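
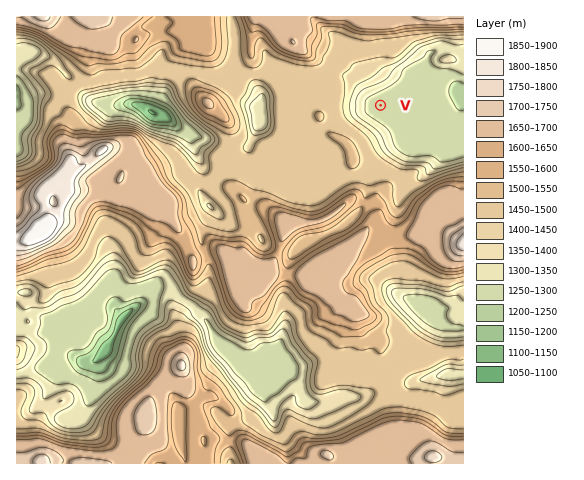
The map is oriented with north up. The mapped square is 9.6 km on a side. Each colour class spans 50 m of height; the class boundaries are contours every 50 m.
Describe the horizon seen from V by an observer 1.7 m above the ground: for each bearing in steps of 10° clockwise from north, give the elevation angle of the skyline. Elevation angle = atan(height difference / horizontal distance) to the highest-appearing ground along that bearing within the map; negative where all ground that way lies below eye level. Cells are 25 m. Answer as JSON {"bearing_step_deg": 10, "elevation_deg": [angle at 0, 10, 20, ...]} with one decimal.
{"bearing_step_deg": 10, "elevation_deg": [13.1, 12.5, 11.6, 11.5, 9.6, 3.6, 1.8, 0.2, -0.2, -0.2, -0.1, -0.0, 0.1, 5.9, 9.2, 9.7, 8.7, 7.4, 8.6, 10.0, 12.0, 13.0, 13.3, 13.0, 12.4, 11.6, 11.4, 11.5, 11.4, 11.1, 10.4, 10.0, 10.1, 10.2, 11.0, 12.7]}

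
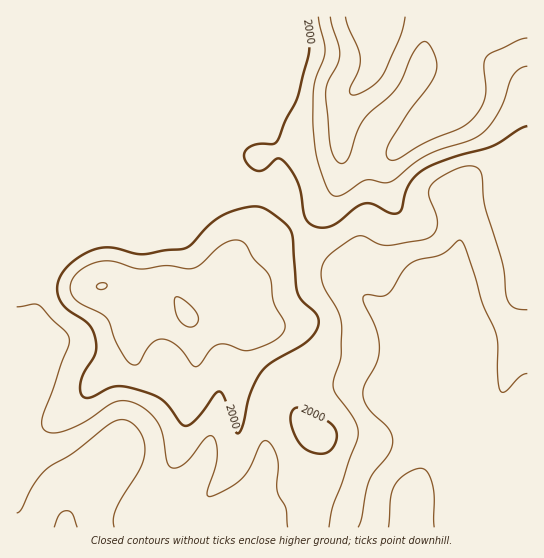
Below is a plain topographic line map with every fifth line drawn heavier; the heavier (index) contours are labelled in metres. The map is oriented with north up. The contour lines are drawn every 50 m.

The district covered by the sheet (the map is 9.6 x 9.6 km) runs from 1820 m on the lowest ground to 2180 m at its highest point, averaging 1980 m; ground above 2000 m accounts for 26.8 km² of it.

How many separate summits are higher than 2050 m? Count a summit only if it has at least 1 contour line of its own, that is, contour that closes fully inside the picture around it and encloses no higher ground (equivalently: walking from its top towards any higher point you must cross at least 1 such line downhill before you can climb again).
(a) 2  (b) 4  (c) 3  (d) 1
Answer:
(d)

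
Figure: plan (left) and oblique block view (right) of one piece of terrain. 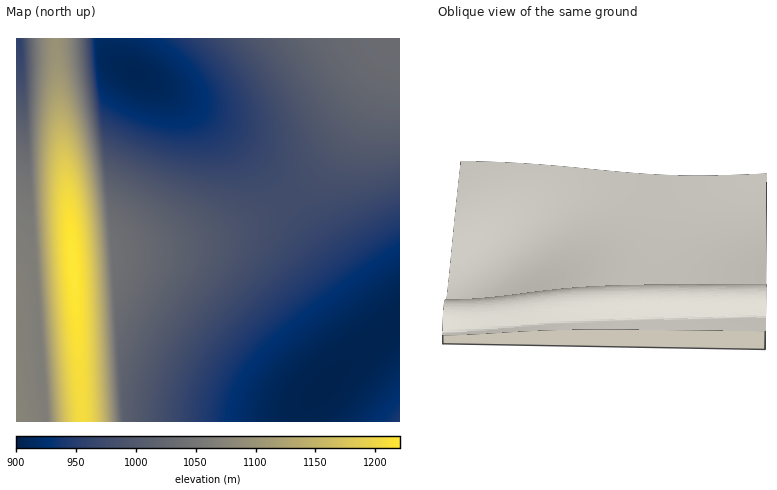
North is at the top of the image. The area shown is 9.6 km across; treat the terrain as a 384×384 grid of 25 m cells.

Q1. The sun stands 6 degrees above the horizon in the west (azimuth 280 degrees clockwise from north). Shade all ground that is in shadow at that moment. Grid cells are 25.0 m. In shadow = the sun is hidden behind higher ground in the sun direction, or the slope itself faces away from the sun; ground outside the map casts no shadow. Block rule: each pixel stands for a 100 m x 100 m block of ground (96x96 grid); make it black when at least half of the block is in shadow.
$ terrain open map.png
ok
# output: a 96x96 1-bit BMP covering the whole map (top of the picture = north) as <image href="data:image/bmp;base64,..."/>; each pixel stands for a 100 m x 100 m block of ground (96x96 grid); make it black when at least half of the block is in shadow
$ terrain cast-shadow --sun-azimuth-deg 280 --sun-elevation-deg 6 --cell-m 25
<image width="96" height="96" href="data:image/bmp;base64,Qk2+BAAAAAAAAD4AAAAoAAAAYAAAAGAAAAABAAEAAAAAAIAEAAATCwAAEwsAAAIAAAAAAAAA////AAAAAAAAAB///wAAAAAAAAAAAB///wAAAAAAAAAAAB///wAAAAAAAAAAAB///wAAAAAAAAAAAB///wAAAAAAAAAAAB///wAAAAAAAAAAAB///wAAAAAAAAAAAB///wAAAAAAAAAAAB///gAAAAAAAAAAAB///gAAAAAAAAAAAB///gAAAAAAAAAAAB///gAAAAAAAAAAAD///gAAAAAAAAAAAD///AAAAAAAAAAAAD///AAAAAAAAAAAAD///AAAAAAAAAAAAD///AAAAAAAAAAAAD///AAAAAAAAAAAAD//+AAAAAAAAAAAAD//+AAAAAAAAAAAAD//+AAAAAAAAAAAAD//+AAAAAAAAAAAAD//+AAAAAAAAAAAAD//8AAAAAAAAAAAAD//8AAAAAAAAAAAAD//8AAAAAAAAAAAAD//8AAAAAAAAAAAAD//8AAAAAAAAAAAAD//4AAAAAAAAAAAAD//4AAAAAAAAAAAAH//4AAAAAAAAAAAAH//4AAAAAAAAAAAAH//4AAAAAAAAAAAAH//4AAAAAAAAAAAAH//wAAAAAAAAAAAAH//wAAAAAAAAAAAAH//wAAAAAAAAAAAAH//wAAAAAAAAAAAAH//wAAAAAAAAAAAAH//wAAAAAAAAAAAAH//gAAAAAAAAAAAAH//gAAAAAAAAAAAAH//gAAAAAAAAAAAAH//gAAAAAAAAAAAAH//gAAAAAAAAAAAAH//gAAAAAAAAAAAAP//gAAAAAAAAAAAAP//gAAAAAAAAAAAAP//gAAAAAAAAAAAAP//gAAAAAAAAAAAAP//AAAAAAAAAAAAAP//AAAAAAAAAAAAAP//AAAAAAAAAAAAAP//AAAAAAAAAAAAAP//AAAAAAAAAAAAAP//AAAAAAAAAAAAAP//AAAAAAAAAAAAAP//AAAAAAAAAAAAAP//AAAAAAAAAAAAAP//AAAAAAAAAAAAAf//AAAAAAAAAAAAAf//AAAAAAAAAAAAAf//AAAAAAAAAAAAAf//AAAAAAAAAAAAAf//AAAAAAAAAAAAAf//AAAAAAAAAAAAAf//AAAAAAAAAAAAAf//AAAAAAAAAAAAAf//AAAAAAAAAAAAAf//AAAAAAAAAAAAAf//AAAAAAAAAAAAA///AAAAAAAAAAAAA///AAAAAAAAAAAAA///AAAAAAAAAAAAA///AAAAAAAAAAAAA///AAAAAAAAAAAAA///AAAAAAAAAAAAA//+AAAAAAAAAAAAA//+AAAAAAAAAAAAA//+AAAAAAAAAAAAA//+AAAAAAAAAAAAA//+AAAAAAAAAAAAA//+AAAAAAAAAAAAB//+AAAAAAAAAAAAB//8AAAAAAAAAAAAB//8AAAAAAAAAAAAB//8AAAAAAAAAAAAB//8AAAAAAAAAAAAB//8AAAAAAAAAAAAB//8AAAAAAAAAAAAB//4AAAAAAAAAAAAB//4AAAAAAAAAAAAB//4AAAAAAAAAAAAB//wAAAAAAAAAAAAB/+AAAAAAAAAAAAAB/gAAAAAAAAAAAA="/>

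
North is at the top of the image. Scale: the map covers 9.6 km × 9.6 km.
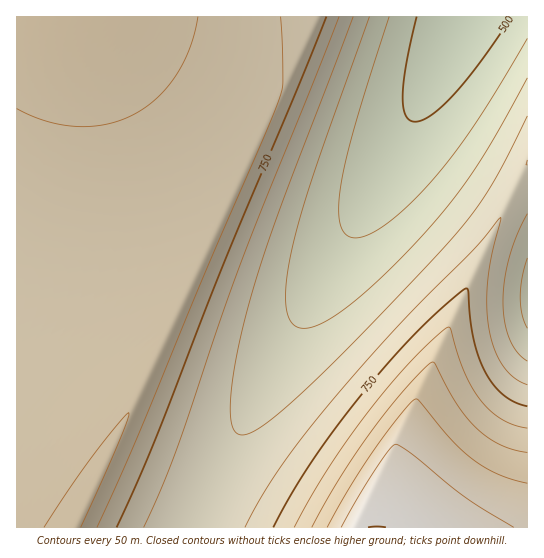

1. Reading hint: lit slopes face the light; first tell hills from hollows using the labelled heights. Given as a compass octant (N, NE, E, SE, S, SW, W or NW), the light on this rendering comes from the NW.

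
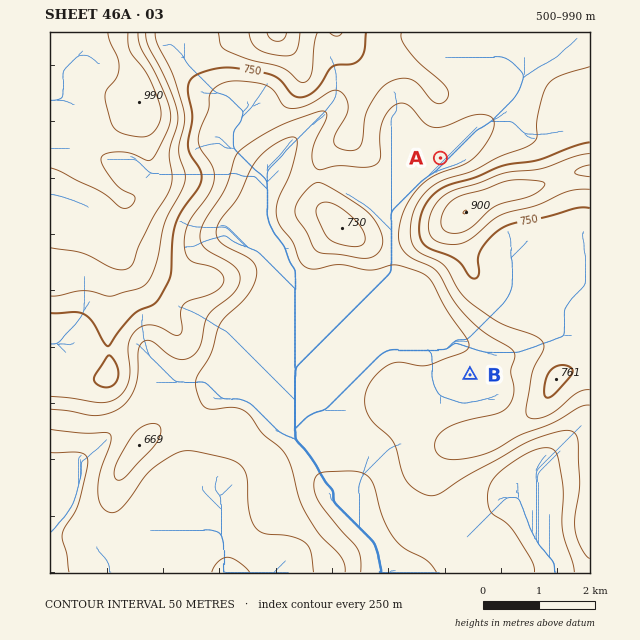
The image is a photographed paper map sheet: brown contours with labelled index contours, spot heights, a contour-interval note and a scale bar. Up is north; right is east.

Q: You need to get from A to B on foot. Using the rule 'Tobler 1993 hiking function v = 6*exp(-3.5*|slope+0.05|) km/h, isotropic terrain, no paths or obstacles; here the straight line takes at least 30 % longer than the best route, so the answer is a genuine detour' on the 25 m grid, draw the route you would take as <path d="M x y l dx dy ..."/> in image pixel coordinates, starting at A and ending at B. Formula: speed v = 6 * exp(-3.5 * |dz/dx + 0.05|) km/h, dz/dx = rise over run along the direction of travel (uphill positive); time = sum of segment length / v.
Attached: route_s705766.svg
<path d="M440 158l-8 17-10 10-15 31 0 28 4 8 7 7 11 6 7 7 34 68 0 35"/>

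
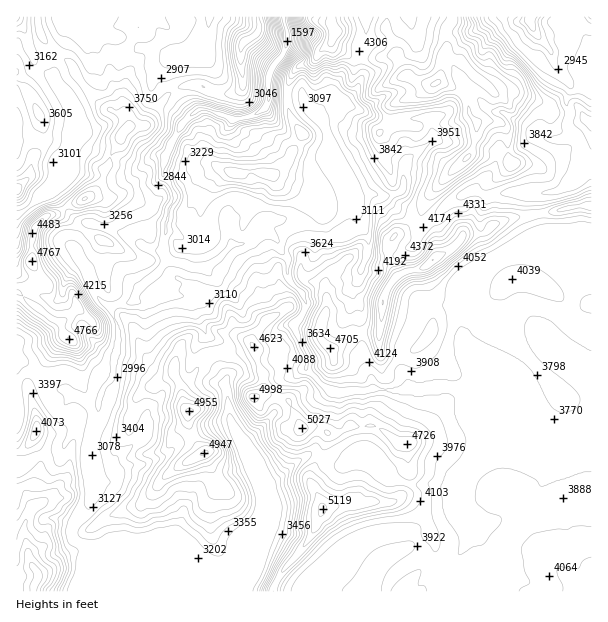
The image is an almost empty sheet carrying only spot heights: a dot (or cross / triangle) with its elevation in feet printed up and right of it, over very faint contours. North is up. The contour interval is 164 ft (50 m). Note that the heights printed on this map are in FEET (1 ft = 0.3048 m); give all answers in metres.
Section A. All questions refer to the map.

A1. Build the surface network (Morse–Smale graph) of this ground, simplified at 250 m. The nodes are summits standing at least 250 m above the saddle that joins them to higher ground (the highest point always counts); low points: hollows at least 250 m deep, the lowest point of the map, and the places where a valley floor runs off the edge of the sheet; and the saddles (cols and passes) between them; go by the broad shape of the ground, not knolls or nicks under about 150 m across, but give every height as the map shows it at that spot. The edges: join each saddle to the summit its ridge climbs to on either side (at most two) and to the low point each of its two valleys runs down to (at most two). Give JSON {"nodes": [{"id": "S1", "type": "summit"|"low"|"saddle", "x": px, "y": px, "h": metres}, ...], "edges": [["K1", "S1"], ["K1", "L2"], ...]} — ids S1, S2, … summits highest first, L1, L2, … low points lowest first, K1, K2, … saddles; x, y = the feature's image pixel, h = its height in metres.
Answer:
{"nodes": [
{"id": "S1", "type": "summit", "x": 437, "y": 83, "h": 1657},
{"id": "S2", "type": "summit", "x": 432, "y": 260, "h": 1651},
{"id": "S3", "type": "summit", "x": 323, "y": 509, "h": 1560},
{"id": "S4", "type": "summit", "x": 189, "y": 411, "h": 1510},
{"id": "S5", "type": "summit", "x": 35, "y": 585, "h": 1472},
{"id": "S6", "type": "summit", "x": 32, "y": 261, "h": 1453},
{"id": "S7", "type": "summit", "x": 245, "y": 41, "h": 1275},
{"id": "L1", "type": "low", "x": 284, "y": 17, "h": 479},
{"id": "L2", "type": "low", "x": 530, "y": 20, "h": 723},
{"id": "K1", "type": "saddle", "x": 413, "y": 222, "h": 1287},
{"id": "K2", "type": "saddle", "x": 540, "y": 213, "h": 1275},
{"id": "K3", "type": "saddle", "x": 213, "y": 353, "h": 1232},
{"id": "K4", "type": "saddle", "x": 452, "y": 563, "h": 1155},
{"id": "K5", "type": "saddle", "x": 320, "y": 381, "h": 1136},
{"id": "K6", "type": "saddle", "x": 36, "y": 372, "h": 979},
{"id": "K7", "type": "saddle", "x": 80, "y": 542, "h": 976},
{"id": "K8", "type": "saddle", "x": 174, "y": 90, "h": 948},
{"id": "K9", "type": "saddle", "x": 114, "y": 321, "h": 900},
{"id": "K10", "type": "saddle", "x": 161, "y": 267, "h": 828},
{"id": "K11", "type": "saddle", "x": 171, "y": 204, "h": 800},
{"id": "K12", "type": "saddle", "x": 210, "y": 110, "h": 646}],
"edges": [["K1", "S1"], ["K1", "S2"], ["K1", "L1"], ["K1", "L2"], ["K2", "S1"], ["K2", "S2"], ["K2", "L1"], ["K2", "L2"], ["K3", "S3"], ["K3", "S4"], ["K3", "L1"], ["K4", "S1"], ["K4", "S3"], ["K4", "L1"], ["K5", "S2"], ["K5", "S3"], ["K5", "L1"], ["K6", "S5"], ["K6", "S6"], ["K6", "L1"], ["K7", "S4"], ["K7", "S5"], ["K7", "L1"], ["K8", "S6"], ["K8", "S7"], ["K8", "L1"], ["K9", "S4"], ["K9", "S6"], ["K9", "L1"], ["K10", "S3"], ["K10", "S6"], ["K10", "L1"], ["K11", "S1"], ["K11", "S6"], ["K11", "L1"], ["K12", "S1"], ["K12", "S7"], ["K12", "L1"]]}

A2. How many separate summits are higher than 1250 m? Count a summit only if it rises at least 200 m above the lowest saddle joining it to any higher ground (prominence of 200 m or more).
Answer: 7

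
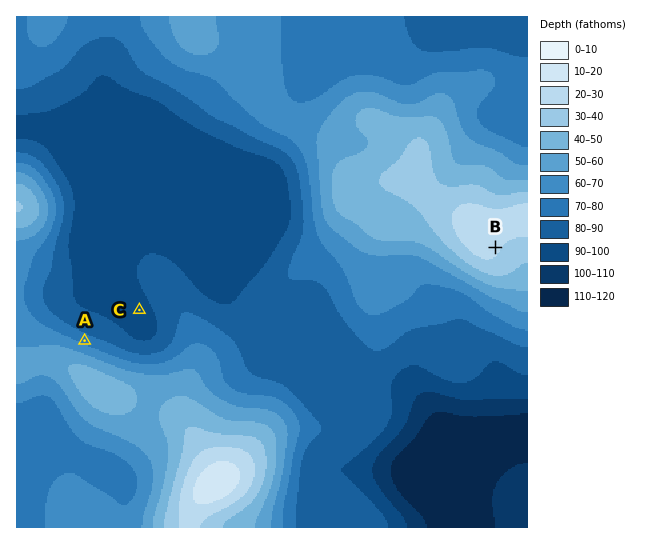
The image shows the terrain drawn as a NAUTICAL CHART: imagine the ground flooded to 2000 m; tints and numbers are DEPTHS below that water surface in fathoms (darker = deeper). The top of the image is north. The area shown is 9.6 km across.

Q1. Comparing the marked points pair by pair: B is above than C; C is below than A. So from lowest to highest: C A B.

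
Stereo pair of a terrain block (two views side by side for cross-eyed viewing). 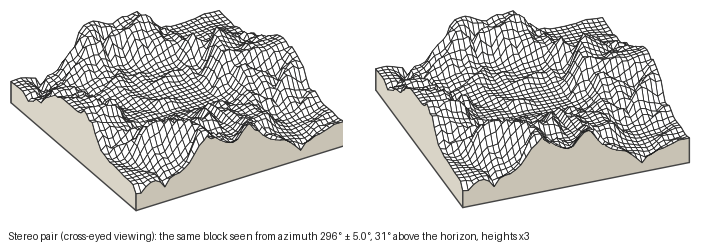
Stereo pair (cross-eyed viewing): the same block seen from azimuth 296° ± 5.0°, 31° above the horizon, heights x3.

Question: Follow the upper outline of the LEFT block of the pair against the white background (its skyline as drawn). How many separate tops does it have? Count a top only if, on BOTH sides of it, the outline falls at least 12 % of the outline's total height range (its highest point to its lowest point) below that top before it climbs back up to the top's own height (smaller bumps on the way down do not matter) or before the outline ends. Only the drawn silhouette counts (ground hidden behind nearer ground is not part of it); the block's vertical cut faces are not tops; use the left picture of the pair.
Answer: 2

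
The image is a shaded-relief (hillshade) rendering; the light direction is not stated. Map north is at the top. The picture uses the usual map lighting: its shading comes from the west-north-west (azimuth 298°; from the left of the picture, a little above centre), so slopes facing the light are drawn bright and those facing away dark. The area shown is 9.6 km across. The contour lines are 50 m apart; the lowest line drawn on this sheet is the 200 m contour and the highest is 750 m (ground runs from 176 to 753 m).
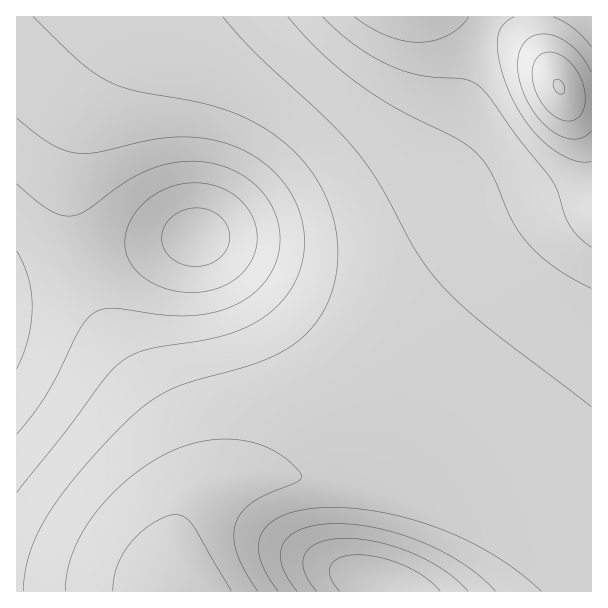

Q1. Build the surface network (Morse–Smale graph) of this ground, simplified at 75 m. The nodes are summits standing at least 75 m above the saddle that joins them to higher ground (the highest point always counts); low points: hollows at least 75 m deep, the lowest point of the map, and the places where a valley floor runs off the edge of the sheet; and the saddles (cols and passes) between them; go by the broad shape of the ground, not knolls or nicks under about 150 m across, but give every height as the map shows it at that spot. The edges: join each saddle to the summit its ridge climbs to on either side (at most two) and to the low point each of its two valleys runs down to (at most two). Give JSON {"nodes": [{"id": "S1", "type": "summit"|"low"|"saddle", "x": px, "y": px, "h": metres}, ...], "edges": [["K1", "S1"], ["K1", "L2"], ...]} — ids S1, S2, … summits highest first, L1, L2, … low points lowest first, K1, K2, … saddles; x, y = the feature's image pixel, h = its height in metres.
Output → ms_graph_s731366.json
{"nodes": [
{"id": "S1", "type": "summit", "x": 558, "y": 87, "h": 753},
{"id": "S2", "type": "summit", "x": 176, "y": 585, "h": 530},
{"id": "L1", "type": "low", "x": 197, "y": 237, "h": 176},
{"id": "L2", "type": "low", "x": 386, "y": 588, "h": 203},
{"id": "K1", "type": "saddle", "x": 375, "y": 398, "h": 425},
{"id": "K2", "type": "saddle", "x": 80, "y": 266, "h": 282}],
"edges": [["K1", "S1"], ["K1", "S2"], ["K1", "L1"], ["K1", "L2"], ["K2", "S1"], ["K2", "S2"], ["K2", "L1"]]}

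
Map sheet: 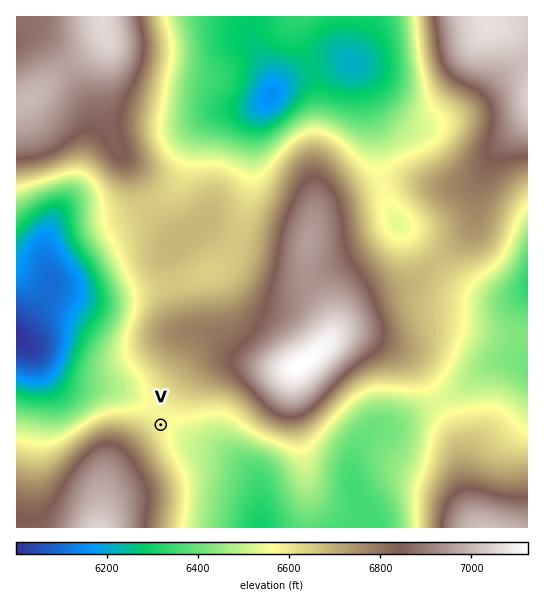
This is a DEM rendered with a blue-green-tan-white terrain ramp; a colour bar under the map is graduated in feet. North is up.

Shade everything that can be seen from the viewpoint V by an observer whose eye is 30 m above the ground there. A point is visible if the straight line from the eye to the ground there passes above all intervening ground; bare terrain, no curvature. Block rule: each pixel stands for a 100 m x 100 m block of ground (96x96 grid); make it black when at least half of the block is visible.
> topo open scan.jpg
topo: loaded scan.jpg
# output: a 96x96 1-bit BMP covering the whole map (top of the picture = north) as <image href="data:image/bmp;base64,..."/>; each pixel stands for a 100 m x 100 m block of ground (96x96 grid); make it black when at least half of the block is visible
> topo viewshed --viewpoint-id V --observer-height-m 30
<image width="96" height="96" href="data:image/bmp;base64,Qk2+BAAAAAAAAD4AAAAoAAAAYAAAAGAAAAABAAEAAAAAAIAEAAATCwAAEwsAAAIAAAAAAAAA////AAAAAAAAAAAABx//AA///gAAAAAABx//AAf//gAAAAAAB7/+AAf//gAAAAAAD//+AAP//gAAAAAAD//+AAP//gAAAAAAD//+AAP//gAAAAAAH//+AAP//AAAAAH/P//+AAP//AAAAAf////+AAP/+AAAAA/////+AAH/+AAAAA/////+AAD/+AAAAB/////8AAA/8AAAAB/////8AAAP8AAAAD/////8AAAH8AAAAD/////4AAAB8AAAAD/////4AAAAMAAAAH/////wAAAAAAAAAD/////wAAAAAAAAAD/////gAAAAAAAAAD/////gAAAAAAAAAB/////gAAAAAAAAAB/////gAAAAAAAAAA/////gAAAAAAAAAA/////gAAAAAAAAAH/////gAAAAAAAAAf/////gAAAAAAAAA//////gAAAAAAAAB//////gAAAAAAAAA//////AAAAAAAAAAf/////AAAAAAAAAAP////+AAAAAAAAAAH////8AAAAAAAAAAB///AAAAAAAAAAAAAf/8AAAAAAAAAAAAAH/4AAAAAAAAAAAAAB/wAAAAAAAAAAAAAAAAAAAAAAAAAAAAAAAAAAAAAAAAAAAAAAAAAAAAAAAAAAAAAAAAAAAAAAAAAAAAAAAAAAAAAAAAAAAAAAAAAAAAAAAAAAAAAAAAAAAAAAAAAAAAAAAAAAAAAAAAAAAAAAAAAAAAAAAAACAAAAAAAAAAAAAAACAAAAAAAAAAAAAAACAAAAAAAAAAAAAAADAAAAAAAAAAAAAAADAAAAAAAAAAAAAAADAAAAAAAAAAAAAAADAAAAAAAAAAAAAAADAAAAAAAAAAAAAAADAAAAAAAAAAAAAAADgAAAAAAAAAAAAAADgAAAAAAAAAAAAAADwAAAAAAAAAAAAAADwAAAAAAAAAAAAAAD4AAAAAAAAAAAAAAD4AAAAAAAAAAAAAAD8AAAAAAAAAAAAAAD+AAAAAAAAAAAAAAD/AAAAAAAAAAAAAAD/gAAAAAAAAAAAAAD/4PAAAAAAAAAAAAD///gAAAAAAAAAAAD///wAAAAAAAAAAAD///wAAAAAAAAAAAD///4AAAAAAAAAAAD///4AAAAAAAAAAAD///AAAAAAAAAAAAD//8AAAAAAAAAAAAD//4AAAAAAAAAAAAD//4AAAAAAAAAAAAD//4AAAAAAAAAAAAD//4AAAAAAAAAAAAD//4AAAAAAAAAAAAD//4AAAAAAAAAAAAB//4AAAAAAAAAAAAAf/4AAAAAAAAAAAAAP/8AAAAAAAAAAAAAH//wAAAAAAAAAAAAB//wAAAAAAAAAAAAA//wAAAAAAAAAAAAAf/wAAAAAAAAAAAAAP/4AAAAAAAAAAAAAH/4AAAAAAAAAAAAAD/4AAAAAAAAAAAAAD/4AAAAAAAAAAAAAB/4AAAAAAAAAAAAAA/4AAAAAAAAAAAAAAAAAAAAAAAAAAAAAAAAAAAAAAAAAAAAAAAAAAAAAAAAAAAAAAAAAAAAAAAAAAAAAAAAAAAAAAAAAAAA="/>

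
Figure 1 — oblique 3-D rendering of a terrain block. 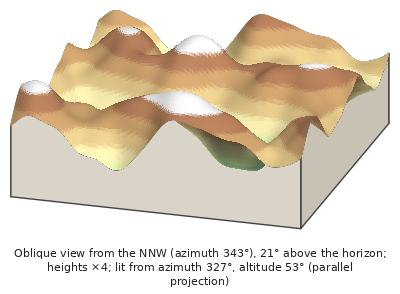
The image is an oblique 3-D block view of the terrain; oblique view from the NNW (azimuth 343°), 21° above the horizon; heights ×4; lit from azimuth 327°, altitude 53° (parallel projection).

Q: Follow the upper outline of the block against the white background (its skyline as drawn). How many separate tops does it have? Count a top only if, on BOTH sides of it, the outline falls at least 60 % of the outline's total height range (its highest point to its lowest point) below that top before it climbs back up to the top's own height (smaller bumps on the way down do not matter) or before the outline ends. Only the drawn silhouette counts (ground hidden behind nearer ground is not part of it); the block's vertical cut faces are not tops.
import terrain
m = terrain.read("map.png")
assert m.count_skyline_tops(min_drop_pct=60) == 0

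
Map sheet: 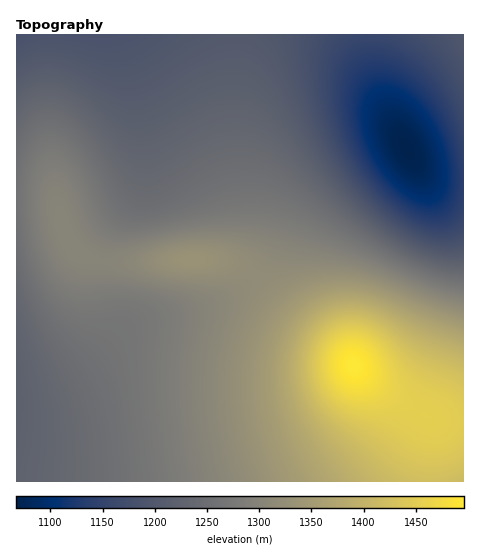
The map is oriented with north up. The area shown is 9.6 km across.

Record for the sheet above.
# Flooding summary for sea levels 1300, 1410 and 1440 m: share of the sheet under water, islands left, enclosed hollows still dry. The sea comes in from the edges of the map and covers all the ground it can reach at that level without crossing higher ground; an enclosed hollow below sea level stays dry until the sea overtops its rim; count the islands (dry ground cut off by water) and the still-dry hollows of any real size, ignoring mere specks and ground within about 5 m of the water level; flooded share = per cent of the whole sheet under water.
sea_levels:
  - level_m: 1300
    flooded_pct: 68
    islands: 0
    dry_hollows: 0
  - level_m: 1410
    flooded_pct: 90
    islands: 0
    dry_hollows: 0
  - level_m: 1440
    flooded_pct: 94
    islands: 0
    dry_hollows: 0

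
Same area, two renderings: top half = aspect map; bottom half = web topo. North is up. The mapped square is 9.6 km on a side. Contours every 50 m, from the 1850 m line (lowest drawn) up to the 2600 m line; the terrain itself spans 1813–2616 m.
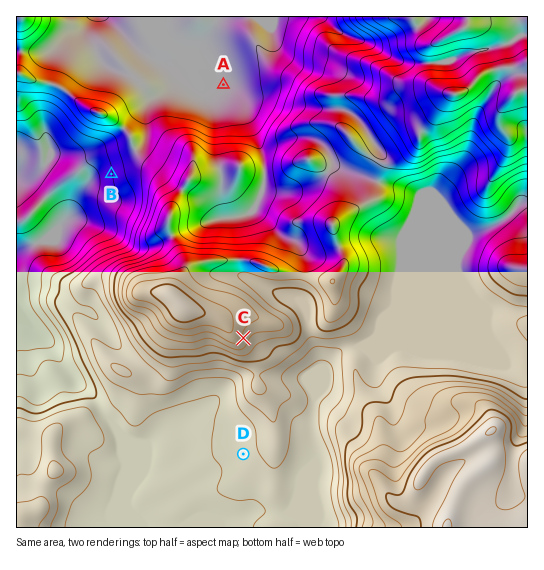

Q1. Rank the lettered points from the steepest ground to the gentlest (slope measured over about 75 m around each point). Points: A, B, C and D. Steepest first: C B D A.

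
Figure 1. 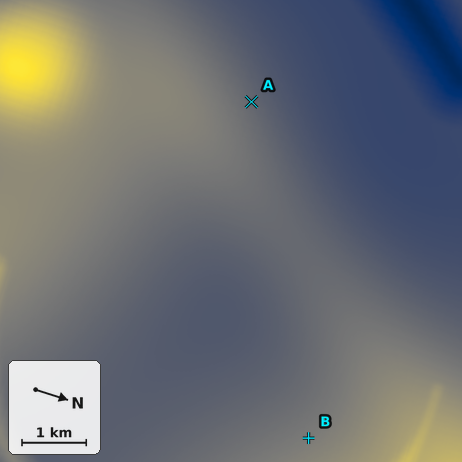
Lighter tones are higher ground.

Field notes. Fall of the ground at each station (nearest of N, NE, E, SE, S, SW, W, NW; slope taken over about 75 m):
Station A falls NW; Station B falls SW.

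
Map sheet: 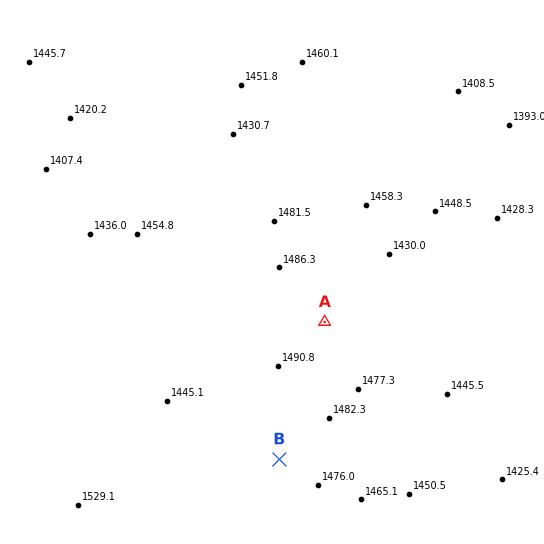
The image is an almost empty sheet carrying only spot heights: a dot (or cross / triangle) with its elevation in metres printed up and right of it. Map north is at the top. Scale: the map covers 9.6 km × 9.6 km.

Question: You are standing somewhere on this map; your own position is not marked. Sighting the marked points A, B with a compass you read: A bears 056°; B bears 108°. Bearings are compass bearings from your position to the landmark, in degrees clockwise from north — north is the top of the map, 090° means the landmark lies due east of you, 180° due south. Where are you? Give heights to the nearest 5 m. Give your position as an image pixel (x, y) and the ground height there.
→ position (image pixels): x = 173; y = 425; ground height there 1450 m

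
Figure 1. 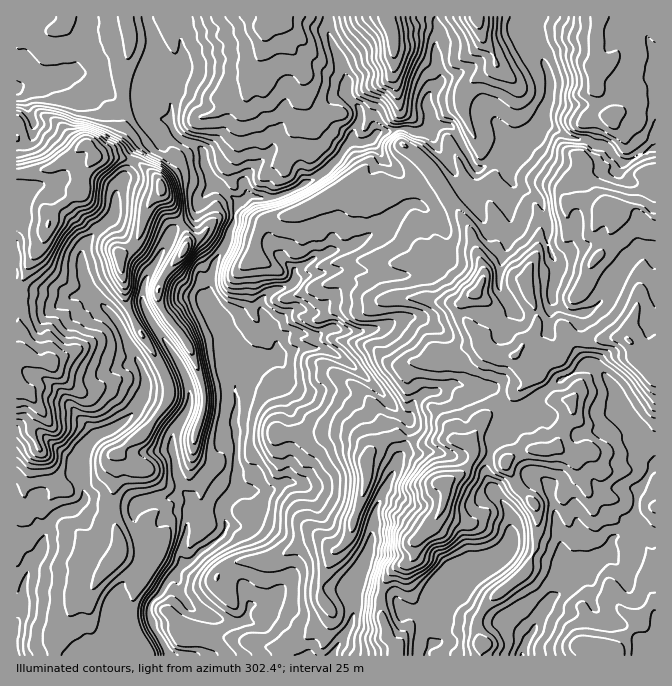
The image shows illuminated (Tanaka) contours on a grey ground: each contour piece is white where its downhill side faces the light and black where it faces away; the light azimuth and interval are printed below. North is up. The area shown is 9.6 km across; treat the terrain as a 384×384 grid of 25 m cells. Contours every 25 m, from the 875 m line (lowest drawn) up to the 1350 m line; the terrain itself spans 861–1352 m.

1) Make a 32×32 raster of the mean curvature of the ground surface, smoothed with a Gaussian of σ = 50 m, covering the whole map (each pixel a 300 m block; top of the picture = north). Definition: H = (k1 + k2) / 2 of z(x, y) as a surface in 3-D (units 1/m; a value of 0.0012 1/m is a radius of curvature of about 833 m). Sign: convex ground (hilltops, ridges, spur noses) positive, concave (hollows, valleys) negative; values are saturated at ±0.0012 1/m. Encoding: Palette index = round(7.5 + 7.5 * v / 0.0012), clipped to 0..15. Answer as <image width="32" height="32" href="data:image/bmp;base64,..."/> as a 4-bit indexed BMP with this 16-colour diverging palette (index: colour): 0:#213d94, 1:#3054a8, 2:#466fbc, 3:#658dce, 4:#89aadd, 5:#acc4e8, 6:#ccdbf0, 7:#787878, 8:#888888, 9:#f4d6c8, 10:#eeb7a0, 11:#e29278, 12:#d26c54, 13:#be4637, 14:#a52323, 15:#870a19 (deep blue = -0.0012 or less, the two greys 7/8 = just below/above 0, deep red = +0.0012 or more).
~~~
<image width="32" height="32" href="data:image/bmp;base64,Qk12AgAAAAAAAHYAAAAoAAAAIAAAACAAAAABAAQAAAAAAAACAAATCwAAEwsAABAAAAAAAAAAlD0hAKhUMAC8b0YAzo1lAN2qiQDoxKwA8NvMAHh4eACIiIgAyNb0AKC37gB4kuIAVGzSADdGvgAjI6UAGQqHAGl3d+GHeZqZWLpWfoObyoZZmGk4qFZXikbnaIdmaHV4WJpaHUW3dm1WtWd8Z0iImGiJhsFspYV5RLdGWPlmamloiKioKNqnTHC/slQ+ZndolIh7bVJHiXvRTphHOJaGiJWnl3pLR1i101rbrEaXeGaIVaVoWVpqhXtFbTksh4iJdqWXiFh1VUVfCu6CeTiXVmpUyeaXhniHb0OHtPRoiYaLUqyA1na4h4uWeLZ6yal2e6Qy9F1F2YiXlVt5Zmh2Z5sqpk8PNod3iUWneXZ7dlmmmKovD0h1Z6VMRFRqVcU7i6ZmTTpXdaw026l5magkq6mckvDzaHZlrYeoinp5maeXVoZ601h2lTQ1ZLh3e2impWctDjNXWmebuZuZWVdliKZ0bw5C2UOaiHdlrExHtXipY38MkI7HR5iIhk5dZLhYbkHcsPkMd5VWd4anWGhpdn6FJfF9OqmHh1iE1HZLiId6rETsVYRq6YiGWXh4TIupZX0Tj0RklArImHpqZpp4Vr2axvaDtouQfEbGdXd4pzpFn+g2Qoh4iyKfaUxVakCziLg2VLx4d4l3I0K3eDnLl2k0eGaJiYaYg10qpXk3iJdWd2lnZ5iGpyvaNbebRbh3iHd6Z2aIh5g2yldotkfJd3iHemhnh5ilZctVfHVYl4d4lnpZaIiZgpnXVa1HZ5h3"/>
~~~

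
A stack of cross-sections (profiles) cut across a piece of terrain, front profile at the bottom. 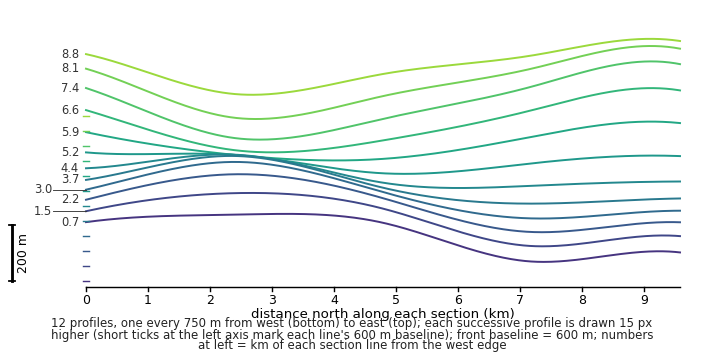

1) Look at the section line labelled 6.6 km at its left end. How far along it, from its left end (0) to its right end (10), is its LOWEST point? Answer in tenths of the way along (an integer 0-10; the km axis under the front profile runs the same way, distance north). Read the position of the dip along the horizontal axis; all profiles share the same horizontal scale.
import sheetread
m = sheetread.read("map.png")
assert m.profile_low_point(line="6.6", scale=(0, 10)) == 3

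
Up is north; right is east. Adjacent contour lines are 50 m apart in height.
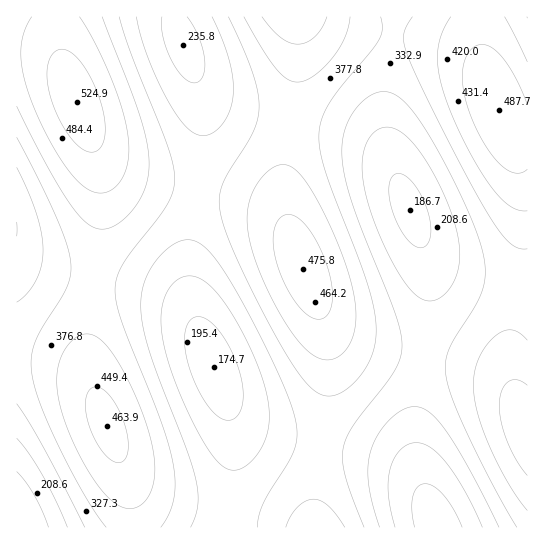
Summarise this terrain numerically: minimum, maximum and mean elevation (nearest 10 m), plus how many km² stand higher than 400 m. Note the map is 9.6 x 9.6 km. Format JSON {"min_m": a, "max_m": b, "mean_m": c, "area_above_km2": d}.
{"min_m": 130, "max_m": 520, "mean_m": 340, "area_above_km2": 22.7}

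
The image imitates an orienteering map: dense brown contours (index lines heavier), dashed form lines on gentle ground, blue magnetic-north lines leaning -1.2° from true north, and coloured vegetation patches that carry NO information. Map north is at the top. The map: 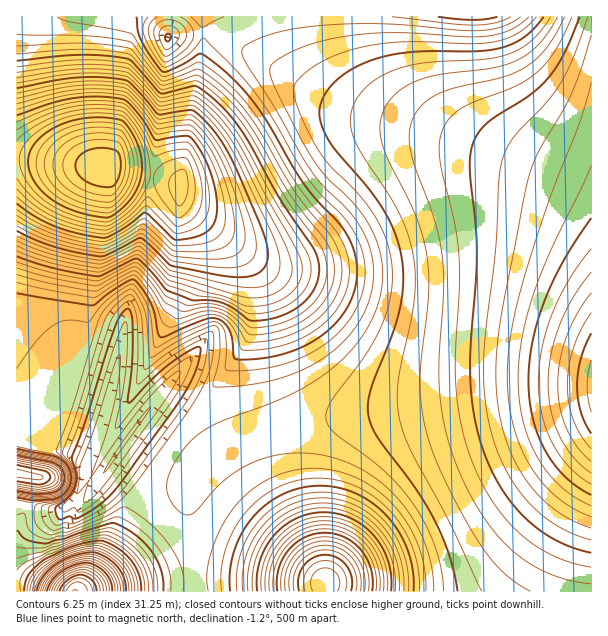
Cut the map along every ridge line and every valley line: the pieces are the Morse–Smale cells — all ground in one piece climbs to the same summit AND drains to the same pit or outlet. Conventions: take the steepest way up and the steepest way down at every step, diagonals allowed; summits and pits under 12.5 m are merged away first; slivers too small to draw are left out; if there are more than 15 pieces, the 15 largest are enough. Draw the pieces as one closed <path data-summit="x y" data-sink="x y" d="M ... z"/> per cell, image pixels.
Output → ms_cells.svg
<path data-summit="104 167" data-sink="591 387" d="M591 16l-391 1 4 7 0 21-18 96-6 59 9 11 32 24 25 26 7 18 0 45-3 12-12 20-68 87-4 7 1 2 28 17 9 0 29-23 22-10 36-10 60-11 134-17 107-8z"/><path data-summit="326 584" data-sink="591 387" d="M591 391l-106 7-155 20-61 14-36 14-14 10-19 18-12 21 0 27 5 24 3 45 395 1z"/><path data-summit="104 167" data-sink="126 440" d="M36 160l-20 1 0 279 40 6 31 12 3 3-5 7-1 9 12 7 38-54 7 3 21 17 3 1 3-2 79-107 6-18 0-45-11-22-21-22-40-32-1-19-18-6-34-4-21-6z"/><path data-summit="104 167" data-sink="168 38" d="M200 16l-183 0-1 143 82 7 30 8 34 4 18 6 12-79 12-60 0-21z"/><path data-summit="75 591" data-sink="126 440" d="M137 430l-7 4-34 50-14-5 0 6-4 10-15 15-25 0-13-4-9 25 1 52 13 1 21 8 26 0 15-16 17-27 27-55 28-42z"/><path data-summit="75 591" data-sink="591 387" d="M165 451l-35 53-28 59-24 29 118-1-3-45-5-24 0-27 5-10 12-15-10-1z"/><path data-summit="17 473" data-sink="126 440" d="M23 440l-7 1 0 32 14 3 0 10-5 18 13 6 25 0 15-15 4-10 3-17 5-7-34-15z"/><path data-summit="17 473" data-sink="591 387" d="M21 474l-5 0 1 31 7 0 2-2 4-17 0-10z"/><path data-summit="75 591" data-sink="591 387" d="M24 583l-8 1 1 8 33-1z"/><path data-summit="75 591" data-sink="591 387" d="M24 505l-8 1 1 24 8-21z"/>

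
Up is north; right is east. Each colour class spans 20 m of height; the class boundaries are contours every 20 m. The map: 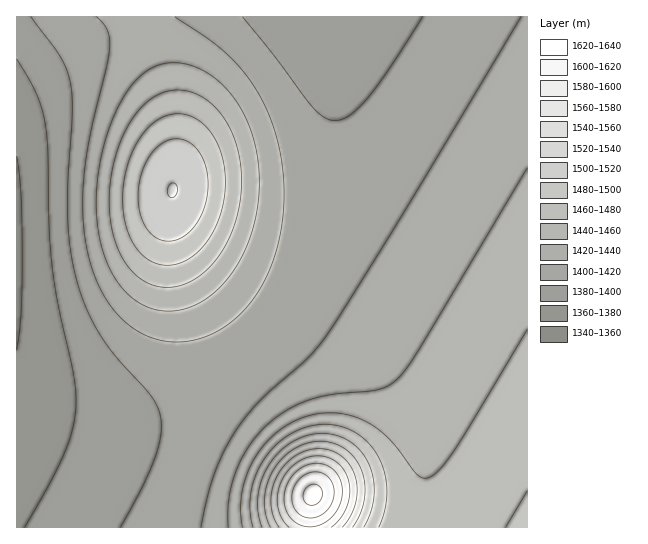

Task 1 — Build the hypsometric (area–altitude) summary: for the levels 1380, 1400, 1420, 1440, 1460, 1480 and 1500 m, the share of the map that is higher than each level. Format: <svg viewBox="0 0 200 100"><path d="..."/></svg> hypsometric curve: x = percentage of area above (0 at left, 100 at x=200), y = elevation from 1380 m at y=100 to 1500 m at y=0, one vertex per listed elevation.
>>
<svg viewBox="0 0 200 100"><path d="M187 100l-27-17-54-16-41-17-27-17-19-16-8-17"/></svg>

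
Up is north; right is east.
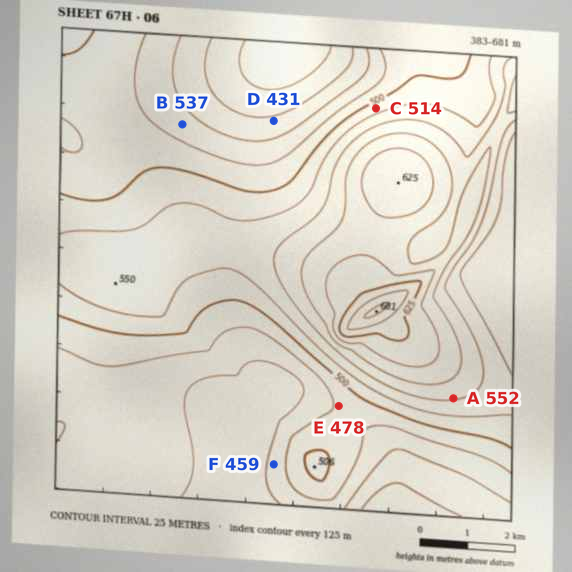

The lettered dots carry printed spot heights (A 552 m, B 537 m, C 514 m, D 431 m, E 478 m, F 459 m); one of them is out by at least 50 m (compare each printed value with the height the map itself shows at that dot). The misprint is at B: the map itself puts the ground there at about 462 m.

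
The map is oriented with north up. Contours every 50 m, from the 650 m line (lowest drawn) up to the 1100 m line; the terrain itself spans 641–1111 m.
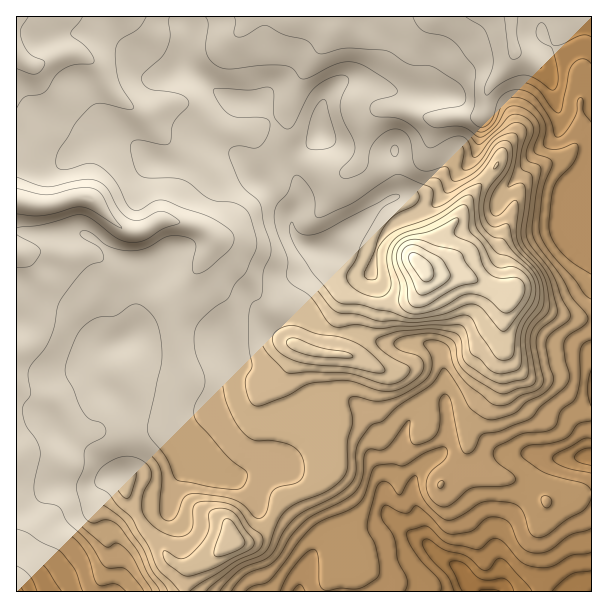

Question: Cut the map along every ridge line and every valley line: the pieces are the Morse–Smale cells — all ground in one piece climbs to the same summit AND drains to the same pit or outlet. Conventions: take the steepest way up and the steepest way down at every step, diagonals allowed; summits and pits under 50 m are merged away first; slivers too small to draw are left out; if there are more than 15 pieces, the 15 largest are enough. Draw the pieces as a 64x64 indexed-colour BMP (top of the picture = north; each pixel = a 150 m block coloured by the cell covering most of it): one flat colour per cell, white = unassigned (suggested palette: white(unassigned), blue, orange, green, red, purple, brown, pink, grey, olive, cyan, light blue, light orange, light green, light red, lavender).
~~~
<image width="64" height="64" href="data:image/bmp;base64,Qk12CAAAAAAAAHYAAAAoAAAAQAAAAEAAAAABAAQAAAAAAAAIAAATCwAAEwsAABAAAAAAAAAA////ALR3HwAOf/8ALKAsACgn1gC9Z5QAS1aMAMJ34wB/f38AIr28AM++FwDox64AeLv/AIrfmACWmP8A1bDFAFVVVVVVVVVVVViIiIiIiIgzMzMzMzMzMzMzMzMzMzMzVVVVVVVVVVVVWIiIiIiIiDMzMzMzMzMzMzMzMzMzMzNVVVVVVVVVVVVYiIiIiIiIMzMzMzMzMzMzMzMzMzMzM1VVVVVVVVVVVmZoiIiIiIiDMzMzMzMzMzMzMzMzMzMzVVVVVVVVVVVmZmZoiIiIiIMzMzMzMzMzMzMzMzMzMzNVVVVVVVVVVWZmZmaIiIiIgzMzMzMzMzMzMzMzMzMzM1VVVVVVVVVWZmZmZmZoiIMzMzMzMzMzMzMzMzMzMzMzVVVVVVVVVWZmZmZmZmaIMzMzMzMzMzMzMzMzMzMzMzNVVVVVVVVWZmZmZmZmZmMzMzMzMzMzMzMzMzMzMzMzM1VVVVVVVVZmZmZmZmZiIzMzMzMzMzMzMzMzMzMzMzMzVVVVVVVVZmZmZmZmZiIiMzMzMzMzMzMzMzMzMzN3czNVVVVVVVVmZmZmZmZiIiIiIzMzMzMzMzMzMzMzN3d3d1VVVVVVVWZmZmZmZiIiIiIiMzMzMzMzMzMzMzd3d3d3VVVVVVVmZmZmZmIiIiIiIiIjMzMzMzMzMzN3d3d3d3dVVVVVVmZmZmZmIiIiIiIiIiMzMzMzMzMzN3d3d3d3d1VVVVVWZmZmZmIiIiIiIiIiIzMzMzMzMzN3d3d3d3d3VVVVVWZmZmZmYiIiIiIiIiIzMzMzMzMzM3d3d3d3d3dVVVVmZmZmZmYiIiIiIiIiIjMzMzMzMzMzd3d3d3d3d1VVViIiIiIiIiIiIiIiIiIjMzMzMzMzMzN3d3d3d3d3VVViIiIiIiIiIiIiIiIiIjMzMzMzMzMzMzd3d3d3d3dWZmIiIiIiIiIiIiIiIiIjMzMzMzMzMzMzN3d3d3d3c2ZiIiIiIiIiIiIiIiIiIiMzMzMzMzMzMzMzd3d3d3czIiIiIiIiIiIiIiIiIiIiMzMzMzMzMzMzMzM3d3d3czMiIiIiIiIiIiIiIiIiIiIzMzMzMzMzMzMzMzd3dzMzMyIiIiIiIiIiIiIiIiIiIjMzMzMzMzMzMzMzM3czMzMzIiIiIiIiIiIiIiIiIiIiIzMzMzMzMzMzMzMzczMzMzMiIiIiIiIiIiIiIiIiIiIjMyMzMzMzMzMzMzNzMzMzMyIiIiIiIiIiIiIiIiIiIiIiIzMzMzMzMzMzMzMzMzMzIiIiIiIiIiIiIiIiIiIiIiIjMzMzMzMzMzMzMzMzMzMiIiIiIiIiIiIiIiIiIiIiIiIzMzMzMzMzMzMzMzMzMyIiIiIiIiIiIiIiIiIiIiIiIjMzMzMzMzMzMzMzMzMRIiIiIiIiIiIiIiIiIiIiIiIiMzMzMzMzMzMzMzMREREiIiIiIiIiIiIiIiIiIiIiIiIzERERMzMzMzMzMRERESIiIiIiIiIiIiIiIiIiIiIiIhERERETMzMzMRERERERIiIiIiIiIiIiIiIiIiIiIiIhERERERMzMzEREREREREiIiIiIiIiIiIiIiIiIiIiIiERERERERERERERERERESIiIiIiIiIiIiIiIiIiIiIiIRERERERERERERERERERIiIiIiIiIiIiIiIiIiIiIiIhEREREREREREREREREREiIiIiIiIiIiIiIiIiIiIiERERERERERERERERERERESIiIiIiIiIiIiIiIiIiIiERERERERERERERERERERERIiIiIiIiIiIiIiIiIiIiIREREREREREREREREREREREiIiIiIiIiIiIiIiIiIiIhERERERERERERERERERERESIiIiIiIiIiIiIiIiIiIiERERERERERERERERERERERIiIiIiIiIiIiIiIiIiIiRBEREREREREREREREREREREiIiIiIiIiIiIiIiIiIiRBERERERERERERERERERERESIiIiIiIiIiIiIiIiIiREERERERERERERERERERERERIiIiIiIiIiIiIiIiIkREQREREREREREREREREREREREiRCIiIiIiIiIiIiIkRERBEREREREREREREREREREREURERCIiIiIkRERCIiREREERERERERERERERERERERERRERERCIiJEREREREREREERERERERERERERERERERERFEREREREREREREREREREEREREREREREREREREREREREUREREREREREREREREREQRERERERERERERERERERERERREREREREREREREREREQRERERERERERERERERERERERFERERERERERERERERERBEREREREREREREREREREREREUREREREREREREREREERERERERERERERERERERERERERREREREREREREREQRERERERERERERERERERERERERERFEREREREREREREQREREREREREREREREREREREREREREURERERERERJlEQRERERERERERERERERERERERERERERRERERERERJmZkRERERERERERERERERERERERERERERFERERERERJmZmREREREREREREREREREREREREREREREURERERERJmZmZERERERERERERERERERERERERERERERRERERERJmZmZkRERERERERERERERERERERERERERERFEREREREmZmZmREREREREREREREREREREREREREREREUREREREmZmZmZERERERERERERERERERERERERERERER"/>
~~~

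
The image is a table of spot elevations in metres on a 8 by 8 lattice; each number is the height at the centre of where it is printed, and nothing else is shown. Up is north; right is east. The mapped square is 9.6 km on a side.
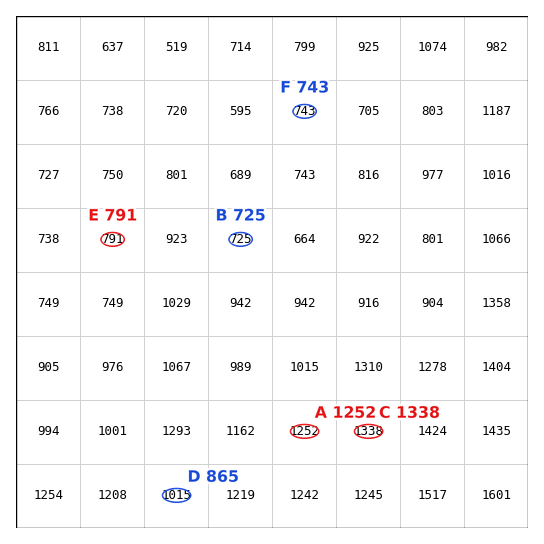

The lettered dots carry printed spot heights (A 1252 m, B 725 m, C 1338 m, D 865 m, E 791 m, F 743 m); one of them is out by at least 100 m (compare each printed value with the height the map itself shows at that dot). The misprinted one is D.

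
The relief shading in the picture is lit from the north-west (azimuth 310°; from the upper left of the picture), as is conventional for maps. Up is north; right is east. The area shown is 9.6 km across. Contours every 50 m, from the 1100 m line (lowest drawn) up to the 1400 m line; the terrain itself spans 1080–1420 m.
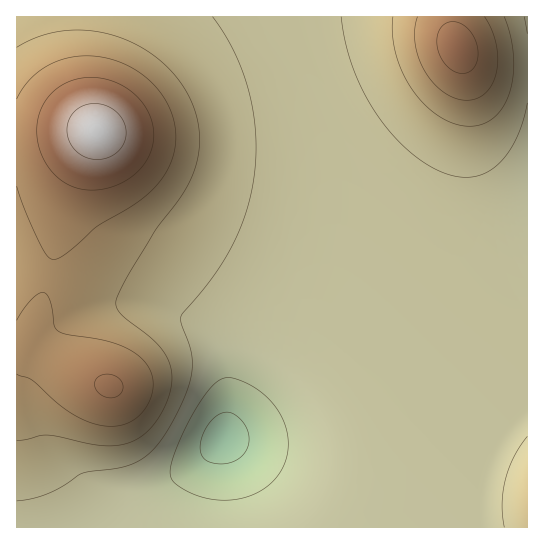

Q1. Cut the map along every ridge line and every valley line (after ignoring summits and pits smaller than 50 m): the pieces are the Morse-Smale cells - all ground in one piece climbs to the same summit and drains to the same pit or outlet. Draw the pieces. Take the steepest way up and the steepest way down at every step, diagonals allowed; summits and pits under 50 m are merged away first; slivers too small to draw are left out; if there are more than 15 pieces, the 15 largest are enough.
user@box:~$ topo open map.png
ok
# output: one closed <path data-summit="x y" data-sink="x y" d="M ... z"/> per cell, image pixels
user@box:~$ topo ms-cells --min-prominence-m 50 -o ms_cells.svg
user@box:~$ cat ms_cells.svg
<path data-summit="458 47" data-sink="222 438" d="M527 16l-240 1 28 82 14 54 7 53-3 43-10 50-18 42-30 42-54 56 1 89 177 0 114-111 15-8z"/><path data-summit="97 131" data-sink="222 438" d="M286 16l-270 1 0 250 65 17 41 16 40 7 12 4 19 10 19 21 12 28 4 24 0 21-3 20 32-32 44-56 16-32 15-57 4-43-4-49-17-67z"/><path data-summit="110 386" data-sink="222 438" d="M17 268l-1 259 205 1 2-26-2-63 6-13 1-32-5-28-14-28-16-17-19-10-17-6-35-5-41-16z"/><path data-summit="527 506" data-sink="222 438" d="M527 409l-14 8-113 110 127 1z"/>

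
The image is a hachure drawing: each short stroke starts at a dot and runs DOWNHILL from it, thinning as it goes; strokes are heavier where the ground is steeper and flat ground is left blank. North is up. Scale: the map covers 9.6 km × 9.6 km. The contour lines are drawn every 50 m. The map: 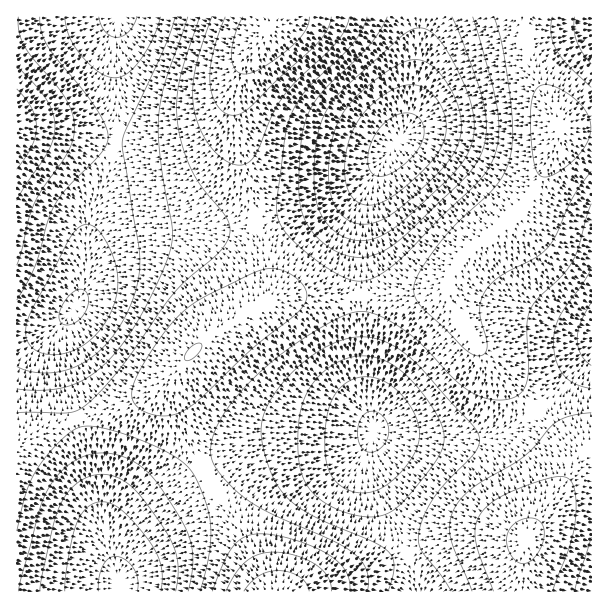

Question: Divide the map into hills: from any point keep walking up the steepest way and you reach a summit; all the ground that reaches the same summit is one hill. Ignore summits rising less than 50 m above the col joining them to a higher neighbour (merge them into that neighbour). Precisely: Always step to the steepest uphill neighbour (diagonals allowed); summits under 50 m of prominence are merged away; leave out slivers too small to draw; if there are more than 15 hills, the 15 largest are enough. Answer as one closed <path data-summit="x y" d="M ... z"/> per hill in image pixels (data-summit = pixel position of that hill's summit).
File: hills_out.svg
<path data-summit="560 128" d="M591 16l-171 1 0 31-10 68-7 19-24 32-11 21-7 30 0 144 3 30 10 40 55 7 50 0 24-6 12-6 19-15 32-35 26-24z"/><path data-summit="270 27" d="M419 16l-300 0-4 20 0 110-7 28-18 47-5 57 9-23 8-8 11-6 39-9 66-3 49-9 60-16 21-10 14-8 12-13 32-44 6-21 6-43z"/><path data-summit="194 351" d="M377 169l-21 21-38 16-51 14-39 8-27 2-33 0-36 5-25 9-16 16-11 37-16 24-4 11 0 25 10 42 20 59 7 31 6 41 11 35 1-23 7-14 28-24 50-32 36-18 22-8 17-2 78-2 15-4 5-6-1-15-8-25-3-30-1-126 6-39 12-26z"/><path data-summit="275 591" d="M372 433l-4 5-15 4-78 2-17 2-22 8-59 32-40 28-17 19-5 9 0 22 5 17 0 10 297 1-8-34-29-60-8-24-2-30z"/><path data-summit="525 539" d="M591 354l-25 23-32 35-10 9-21 12-24 6-50 0-56-7-3 12 2 30 8 24 26 53 13 41 173-1z"/><path data-summit="17 128" d="M117 16l-101 1 1 317 21-2 21-8 14-13 9-18 4-26 0-27 4-19 18-47 7-28 0-110z"/>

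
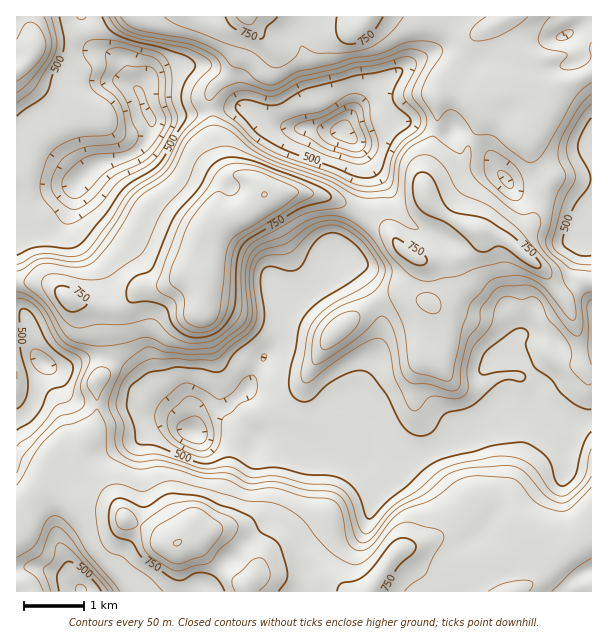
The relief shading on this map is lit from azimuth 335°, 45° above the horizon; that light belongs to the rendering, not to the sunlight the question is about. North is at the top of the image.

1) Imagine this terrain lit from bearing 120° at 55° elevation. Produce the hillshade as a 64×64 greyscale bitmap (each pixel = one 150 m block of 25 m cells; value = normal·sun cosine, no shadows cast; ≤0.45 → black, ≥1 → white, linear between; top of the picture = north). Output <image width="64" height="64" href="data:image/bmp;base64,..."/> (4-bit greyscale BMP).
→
<image width="64" height="64" href="data:image/bmp;base64,Qk12CAAAAAAAAHYAAAAoAAAAQAAAAEAAAAABAAQAAAAAAAAIAAATCwAAEwsAABAAAAAAAAAAAAAAABEREQAiIiIAMzMzAERERABVVVUAZmZmAHd3dwCIiIgAmZmZAKqqqgC7u7sAzMzMAN3d3QDu7u4A////AKq83MqFRpqqqru6h3rM3cuqmId63cuqqqqqmZmrzcqZqrzMuWRpqqmazLqHebzMy6mZmGi927qqqqqqmaq83Km7zdynRpqqmIrNy7l3m8zLqZmYZYzcu6qqqqqqqqvN3N3d3IVoqpiHis3d24eKu7uqqql1as3Muqqqqqqqqrzd3d3KZYmqlmeavN7sqYq7u6qqqWNHrMy7qqqqqqqqq7zN7slnmZqWV5qrze3Lmau7qqvKYRSKu7u6qqqqqqqqq7zeyHiYialmiaq73dy6qruqvMySA3mqqquqqqqqqqqqq924iZdYunZ3iqq7u7uqqqq83LUAaJqqqrqqqqqqmaqrzLmal0eqdmZoqZmaqqqqqqzdyCAmiZqqq6qqqpmIiaq7qqqXVol1ZlZ4iJmZqqmZm8zKcgJXiZqqqqqqmGVomqqqqqh3iYZnZniZmHiZmHd5rLqXQjRniaqqqrqpYyR5qqqqqYmZmHiHeImXVWd3ZmiruqmGQ0Z4maqqu7qEEVeaqqqqmZmYiIdmaIdUVnd3eKqqqql1RFZ4iZqru6cxRYqqqqqZh3d3ZlRGiYZ4mZmZqqqqqpdURVZ3iaq7uWREeaqquqmGVWZVVFeamZmqqqqqqqqqqYZVVWd4mrupZFRYqqu7updmd2ZUWKqpmqqqqqqqqqqqqYh3d4iaqqp1VDWaqrzcypmZh2NIq6maqqqqqqqqqqqqqpmImaqqqoZlI2iZvN3bq7u5dEirqqqqqqqqqqqqq7uqqqqaqqqqmIZCRnirzdy8zduFaKqqqqqqqqqqqpq7u7qqqqqqqqqpqWRGZpvMy7zdy5d4maqqqqqqqqqpmbzLu7qqqqqqqqq6hmdmjNzLzN3LmJmIiaqquqqqqqmJvMy8u6qqqqqqqsuXd2aM7cu83cuZq6h4mqq7uqqqqYm8u73cuqqqqqqq3Kh2RZzu27vNy6q8yoiZmsy7qqqYibuqzdy7qqqqmZrcqIYifO7su7zLqrzMmJl4vcu6qpd5q6ve26qqqqqZqtyod0FJzu3Lu7u7vMy5iXad3LuqlleavN7bqqqqqZmq3LmIdVi83czMu7zdzLqIdWve27qWVpqr3uyqqqmZqarduYiImrzNy6urvO7cy5mFSM7ty5ZWiqve7bqqqZqpq8yoZ5q7u8zKmqvN7u3LqYU1re7cp1aKq87ty6qZmpm8y5ZXm7u7zLqZms3u7uy6ljN73ty4Z5qrze7cuqmamM26dEeru7u7uoZ5vv/v/bqXMki93bh4mqvN3dzLqZl53rpjSLu7u7y6dVi97+/tuqhiJYvMuXiaq8zd3Luql3reqVRYvLuqvLqGV6zu7u26qYUyR6uoiaqrvN3cu7qGe96XVWm7qpmruphnrN7u3LqqmGQ1aJiJqqq83e27unac3oh3eaqpmImpmYir3u3cqqqql2VVZ4mqqqvN7cu5eLvMeIiImZmXeId4mave7uyqqqqph2RFiqq6q7zcy7mbyqpEZ3d3iZh3dUaaq97u7bq7uqqphUR5q7u7vMzLmcy6hyI1VURXmZh1RYmrzu/9u7y7qqqWRHmsy6u7zLmbyql3ZDRWUyR5mXVEaavO//7MzcuqqYQ1iqu6qqvLqbuqmZmYd4h1IliahkRYq87/7d3e3LqpZEaaqqqZmruqq8y6qqqqmYdCNpqXVEeqve7u3e7ty5dWaJqqqpiau6q83tuqqquph2MTeZhURpqrze7u7u3Kh4mJmqqpmZqqqqve7Kqqq7l2ZSFYmXQ0eaq83u7t3cqZqpmZmaqpiZqpms7suqu7unVVMSaZhTNImZq83u7czLupmZiJu6mZmpmZve27u7u6hURCE3mYUiaIeKvN7t3cuYd3dnq7qpqqmIm97cu7zMuWREMQNol1NImHmqu8u6qXZVREasu6qqqXeKzu3Lzd3LhUMzEBR4dEeZiJiHdmZnd2QiRqu7u7q6d5q93cu93d24VDMhAEiGRXh3dlREVXiIdRFHm7u7zLqIqrzcyrzd3duYZDEAFYdUVVVERFVnd3ZlEVeau7zMuYm7vMu6vN3d3Mu6YgADeHZmZlZneId2VEQgN5qqq8ypmszNy7qrzdzMzM22EABZmYmHiJmJmHdkNUAEiqmby5mavd7cuqq7zMzM3cowACaJmpmqqpqqqYQ2dRFZuYm7maq83u26qqq7u7zdy2EAA2iZq7vMzN3KdFiZYjnKiKuqqqve7tuqqqqqvN3LhCM0aJmru83d3tt0WaqVSMuZqqqqq83u7MuqqqqrzMp0RWeby7q7vMze7ZVpqYZZy5qqqqqqve7t3Lqqqqq8uWRFaL3du7zMu7zduImXZnm7qqqqqqq83u7ty6q7qru5U0VXrN26rN3Lu8y6mYZFeaqqqqqqqqvN3u7bq7zMzLljRlV6zKms7t3MzLuqljNYqqqqqqqqqqzN7+y7vN3MunRndVeamavd3d3dzMu5Uzaaqqqqqqqpmare/bu7zcu6hnmYZnqqqrzMzd3czduVRXmqqqqqq7upiK7+y7vMyqqYmph3iqqqu7u7zMzN3bl2eKqqqqqqqrqYnO7czMy5mZmpmImqqqu7qqqrzd3dy6mImrqqq7qYiZib3du7upiJmqqqqqqqu7uqqZm93czMuqmaq7u7zLqHiZvNy6qXZ5q7u6qqqazMy6qZiKzdy7u7qqmau7zMzLmJq8zLmGRYq7qquqmIvN3LqqmImt3buruqqZmrzMzMu6"/>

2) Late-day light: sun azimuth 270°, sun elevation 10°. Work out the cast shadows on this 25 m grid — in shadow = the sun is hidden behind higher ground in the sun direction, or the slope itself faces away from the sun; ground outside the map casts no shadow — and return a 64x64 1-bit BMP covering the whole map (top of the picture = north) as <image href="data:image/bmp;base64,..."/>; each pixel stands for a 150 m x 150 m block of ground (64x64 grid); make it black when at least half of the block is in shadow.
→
<image width="64" height="64" href="data:image/bmp;base64,Qk0+AgAAAAAAAD4AAAAoAAAAQAAAAEAAAAABAAEAAAAAAAACAAATCwAAEwsAAAIAAAAAAAAA////AAAAAAA/AAAEAOAAAD4AAAYAcAAAPAAQBgBwAAQMAAcAAAAAADwAB4AAAAAAPAAHgA4AAAA4AAPADwAAADgAAcAPAAAAAAQGAA+AAAAABAcAH4AAAAAAAAAfgAA4AAAAAAwAAHgAAADgAAAA+AAAGMAAAAD4AAh4AAAAAAAAPngAAAAAAAA/+AAAAAAAAH/4AAAAAAAAP/gAAAAAAAA/+AAAAAAAAH/wAAAAAAAAf+AAAAAAAMA/AAAAAHgA4D+AAGAA/ADwPwAAcAD+APAMAQA8AP4A4AAD8B4A/gHAAAP4DwB+AcAAB/4HAH8BgAAH/4cAfgOAAAP/wwA+AwAAA//AAD4DAAAD/+AAPgcAAAP/8AAeBgAAA//4AAAMAAAD//gAAB4AAAP/+AAAPwAAAf/8AAB/AAAB//gAAP8AAAD/+AAB/wAAAH/4AAG/AAAAH/AAAD8AAAAP4AADHx4AAAPYAYcfPgAAAf+Djw8/AAAD/4OeDz8AAB//AB4PHwAAP/4AHA8cAAA//AAYHwAAAH/8AAAfAA4A//wBAB8AHwH/+AEADwAfAeA4AQAPAD8DwDwAAAfAPgPACAAAB/B8AYcAAAAD/PwAB+AAAAB/+AADgAAAAD/8AAAMAAAAP/gAAABgAAAf+AAAACAAAB/gAAABgAAwH4AAEAHAAAA/gAAwAOAAAA=="/>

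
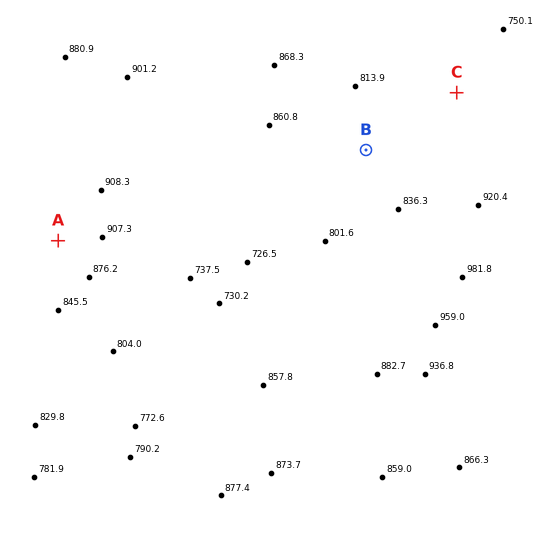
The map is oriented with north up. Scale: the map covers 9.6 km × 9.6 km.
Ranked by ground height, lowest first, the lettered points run C B A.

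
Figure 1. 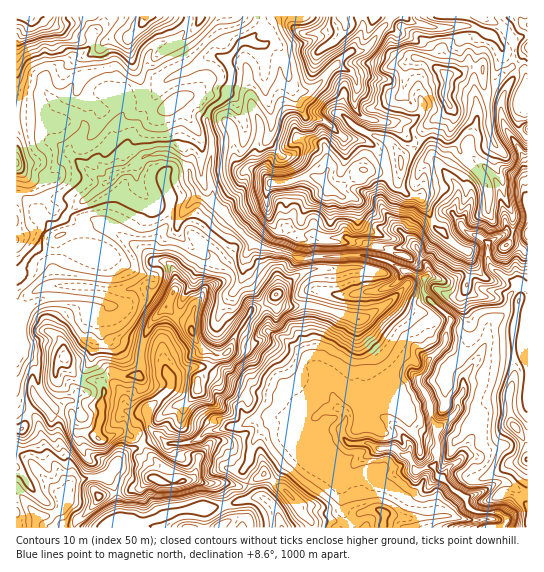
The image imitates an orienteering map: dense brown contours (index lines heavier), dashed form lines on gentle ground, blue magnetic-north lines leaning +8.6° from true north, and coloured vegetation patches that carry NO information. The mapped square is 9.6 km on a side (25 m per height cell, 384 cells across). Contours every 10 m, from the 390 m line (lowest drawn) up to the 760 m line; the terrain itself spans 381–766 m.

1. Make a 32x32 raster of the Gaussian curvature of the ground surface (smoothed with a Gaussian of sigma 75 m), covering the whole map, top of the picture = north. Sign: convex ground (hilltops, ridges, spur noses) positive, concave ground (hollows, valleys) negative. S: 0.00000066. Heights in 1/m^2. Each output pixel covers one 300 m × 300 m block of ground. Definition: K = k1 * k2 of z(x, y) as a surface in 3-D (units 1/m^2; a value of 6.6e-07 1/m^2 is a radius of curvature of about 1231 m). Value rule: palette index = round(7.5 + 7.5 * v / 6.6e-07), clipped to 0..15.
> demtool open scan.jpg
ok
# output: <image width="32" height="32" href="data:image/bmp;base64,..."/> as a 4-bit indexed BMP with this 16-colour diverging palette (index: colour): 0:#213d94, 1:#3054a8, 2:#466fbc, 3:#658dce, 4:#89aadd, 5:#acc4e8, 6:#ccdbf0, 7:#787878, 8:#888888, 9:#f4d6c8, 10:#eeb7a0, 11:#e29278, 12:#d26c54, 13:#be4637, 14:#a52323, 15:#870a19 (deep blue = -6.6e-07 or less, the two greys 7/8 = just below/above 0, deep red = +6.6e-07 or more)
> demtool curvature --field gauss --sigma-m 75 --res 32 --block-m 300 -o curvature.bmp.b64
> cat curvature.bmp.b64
<image width="32" height="32" href="data:image/bmp;base64,Qk12AgAAAAAAAHYAAAAoAAAAIAAAACAAAAABAAQAAAAAAAACAAATCwAAEwsAABAAAAAAAAAAlD0hAKhUMAC8b0YAzo1lAN2qiQDoxKwA8NvMAHh4eACIiIgAyNb0AKC37gB4kuIAVGzSADdGvgAjI6UAGQqHAId3Wod3lpinh4d3iHd5V9l4eFpneGpmd4iHd4h3h4qDh4iZSGrFdkh4h4d3dnWWh4d4N5enhriLZ4d3iKWYh3d3d4a2eHt4doiHd4dsemiJh4l8VmlVd3eId4eIdlp3hZd3h4hXqHl4eHeIh4iGd5l3d3iHmGd4h3d3d3eHt3hoh4eHh3dsd3eHd3d4d3iHmIeXd3mId2aYh4h3d3eXeHeIiHiGiHdqeHeId3eJd3d3h3iIh3iDeHeIiHd3d4d3d2qHiHdpmcZ4eYh5iHiHeIh3d4iIiGeIw6RniXhnWGh3d3d3d4lriGX4h3h5d5mId4iIh3eXiVaHdHd3lpiHV2h3d4iIhnh3d4pnh5P1d1dph3iIh3d3iIV3eId1tobw9YeHd3d4iHd3iHeIami5WAiHh4h4h3iHeniWhnaDZ352d3eHeIeHeHiZeZuXeneHa3eHeIeHh3hthWh2WHh3h3qXd4d4iId4Z6d4aHeIiHdIiHeIh3h3hndpeHh4eId44Hh3iId3eIeIiWqGd3Z3h4t3h4h3iHiIeHiWhoh3eXd4eIh4eHiIZ4h4anh5iHh3eXh3eId4iIh4d3iZeHeHh3iIh3iHiHeHeHdmaHh3iHh3aHh4h4h3h4d3uHd5l3h4hnh3d4iHd4eIiGiHd3eHd4iIiIeHh3h4d3eXh4d3l3h3"/>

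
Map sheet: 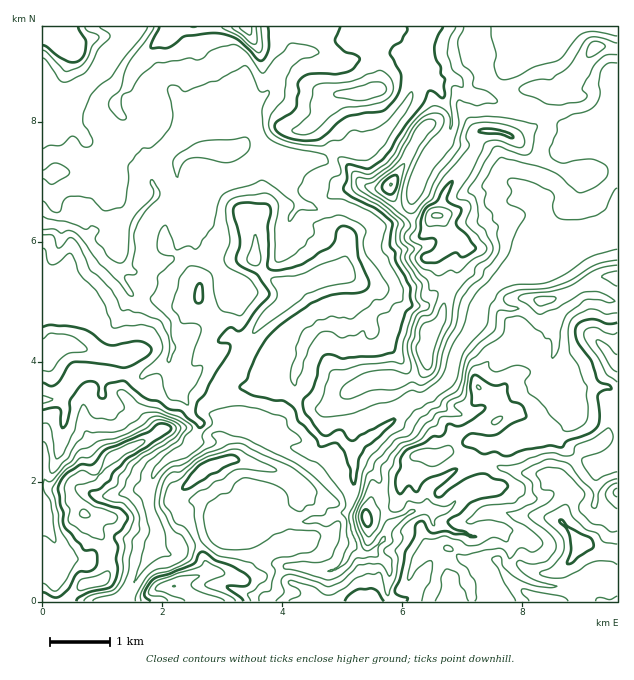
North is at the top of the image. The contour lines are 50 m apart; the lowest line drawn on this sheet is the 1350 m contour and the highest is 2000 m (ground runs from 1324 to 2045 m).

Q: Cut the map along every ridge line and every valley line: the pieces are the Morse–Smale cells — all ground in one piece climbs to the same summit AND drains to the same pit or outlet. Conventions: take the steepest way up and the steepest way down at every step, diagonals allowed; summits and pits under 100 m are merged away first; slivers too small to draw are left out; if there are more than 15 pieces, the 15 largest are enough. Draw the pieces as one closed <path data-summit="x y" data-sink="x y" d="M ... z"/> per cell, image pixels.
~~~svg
<path data-summit="581 543" data-sink="43 225" d="M101 68l-12 14-27 19-20-20 0 226 23 5 15 0 45-26 17 19 18 11 6 6 6 23-2 21 7 15 1 9 11 16 1 8 10 10 20 0 13 6 15 1 18 9 32 9 13 1 6-2 7-7-8-6-16-21-6-17 0-21 9-30 5-9 8-8 13-5 9 4 17-2 10-6 12-12 6-2 11-11 0-12-22-37 4-15-1-5-13-11-19-7-27 1-14-5-20-21-12-18-10-20-5-21-5-6-24-2-12 10-6 4-9 0-19-25-3-9-7-7-12-3-7 3-16 16-1 3-8-11-16-15z"/><path data-summit="581 543" data-sink="43 225" d="M617 234l-7 0-36 11-6 3-21 24-14 4-16-1-9 3-9 4-11 12-8 13-2 12-4 9-14 17-4 9-8 25-18 16-9 5-9 0-24 25-24 15-12 10 2 40-8 21 6 36-4 5-3 9-13 9-16 0-17-4-15 2-8 14 2 9-11 9 1 2 350-1 0-205-10-8-24 0-9 2-19-11-6-15 5-12-1-33 5-5 25-18 17 0 9 4 8 1z"/><path data-summit="437 216" data-sink="43 225" d="M617 26l-189 1-6 18 0 25 18 18 12 29 0 9-5 12-12 10-9 12-8 15-6 24-6 14-9 9-21 6-4 18 22 37 0 12-11 11-6 2-12 12-10 6-35 0-12 11-5 9-9 30 0 21 8 20 20 23 18-3 7 9 8 3 9-9 24-15 24-25 9 0 19-12 12-15 2-15 6-13 11-12 7-14 5-19 16-18 18-7 24 0 6-3 21-24 19-8 31-6z"/><path data-summit="175 586" data-sink="43 225" d="M212 422l-12 2-10 21-6 7-15 6-16 17-5 14 0 15 10 28-2 8-6 16-26 41 0 5 142 0 12-11-2-9 8-14 15-2 17 4 16 0 13-9 3-9 4-5-6-28 0-8 8-21-2-40-12-13-15 3-8 8-9 2-24-4-18-6-13-8-20-2z"/><path data-summit="85 514" data-sink="43 225" d="M169 360l-21 11-6 6-39-1-18-4-8 4-16 20-19 4 1 202 79 0 28-46 8-24-10-28 0-15 5-14 16-17 15-6 6-7 10-18 0-4-10-9-1-8-11-16z"/><path data-summit="364 93" data-sink="43 225" d="M427 26l-116 0-5 23-11 4-13 11-15 29-14 9-11 13 8 3 4 3 6 24 6 11 14-2 18 4 22 2 14-11 27 1 13-7 19-20 18-27 5-20 6-6 0-25z"/><path data-summit="247 27" data-sink="43 225" d="M310 26l-177 0-9 16-14 13-8 14 8 13 16 15 8 11 1-3 16-16 7-3 9 2 10 8 3 9 12 13 4 9 3 3 9 0 18-14 15 0 12-14 14-9 15-29 13-11 11-4z"/><path data-summit="391 184" data-sink="43 225" d="M422 71l-6 5-5 20-9 15-15 19-22 19-31 0-14 11-22-2-18-4-13 3 15 26 20 21 14 5 27-1 19 7 14 13 21-6 5-3 8-11 8-33 8-15 9-12 12-10 5-12 0-9-12-29z"/><path data-summit="55 346" data-sink="43 225" d="M125 286l-45 26-38-3 1 91 10 0 8-4 14-18 10-6 18 4 39 1 6-6 22-11 2-15-6-23-6-6-18-11z"/><path data-summit="617 364" data-sink="43 225" d="M601 296l-17 0-16 10-14 13 1 33-5 12 6 15 19 11 9-2 24 0 9 7 1-92z"/><path data-summit="77 51" data-sink="43 225" d="M131 26l-88 0-1 53 20 22 27-19 10-10 11-17 14-13 8-14z"/>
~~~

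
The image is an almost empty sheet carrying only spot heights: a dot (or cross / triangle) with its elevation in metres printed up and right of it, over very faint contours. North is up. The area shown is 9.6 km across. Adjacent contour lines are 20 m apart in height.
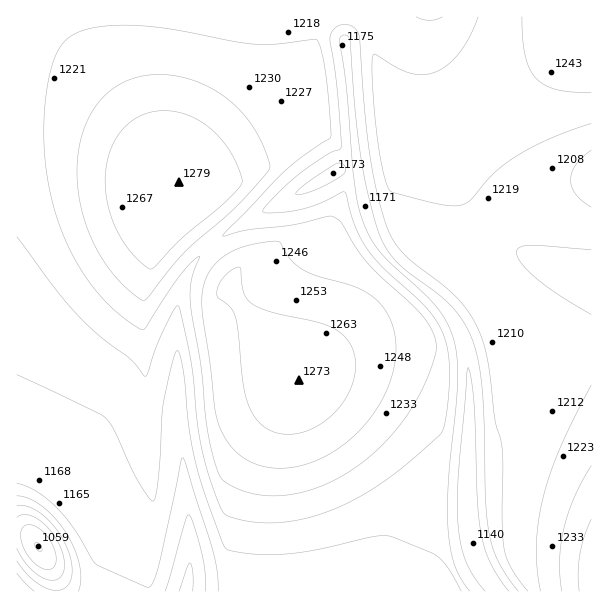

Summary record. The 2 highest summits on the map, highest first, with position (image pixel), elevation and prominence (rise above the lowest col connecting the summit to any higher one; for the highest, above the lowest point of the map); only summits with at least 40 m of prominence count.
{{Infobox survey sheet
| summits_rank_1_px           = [179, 182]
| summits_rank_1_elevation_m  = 1279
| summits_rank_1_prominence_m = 220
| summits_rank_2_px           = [299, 380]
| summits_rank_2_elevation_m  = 1273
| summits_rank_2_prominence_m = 52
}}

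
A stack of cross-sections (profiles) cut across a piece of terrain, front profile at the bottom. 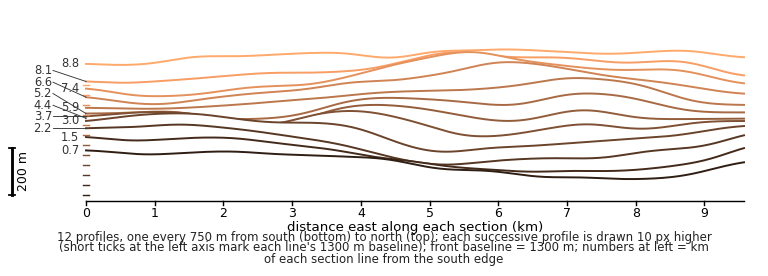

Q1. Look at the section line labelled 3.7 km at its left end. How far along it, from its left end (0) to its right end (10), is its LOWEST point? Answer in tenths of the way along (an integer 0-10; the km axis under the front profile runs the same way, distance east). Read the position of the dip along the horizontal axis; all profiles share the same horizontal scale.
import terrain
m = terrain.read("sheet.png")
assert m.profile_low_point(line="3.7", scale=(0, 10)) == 6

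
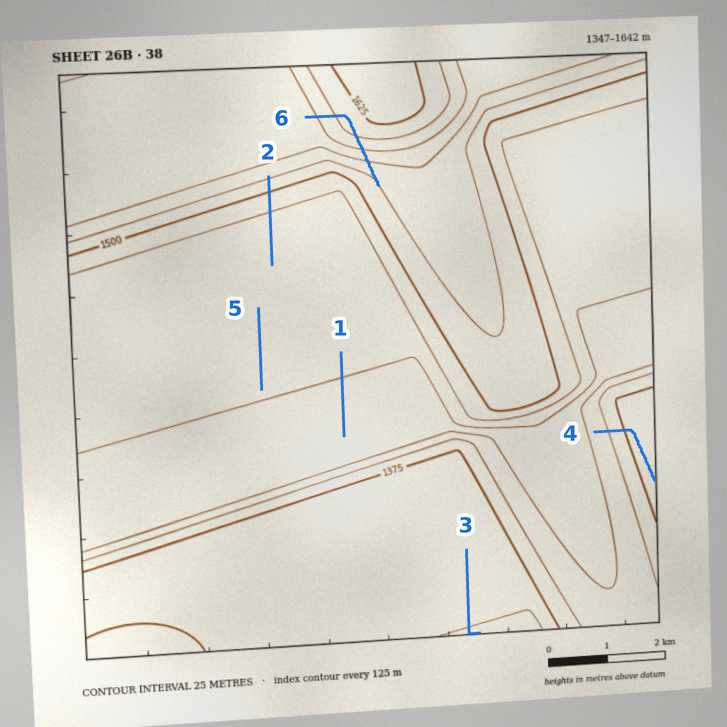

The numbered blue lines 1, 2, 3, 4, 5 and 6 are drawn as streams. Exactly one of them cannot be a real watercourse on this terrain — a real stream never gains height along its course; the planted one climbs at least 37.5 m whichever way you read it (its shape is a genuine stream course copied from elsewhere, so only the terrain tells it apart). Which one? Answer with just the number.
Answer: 6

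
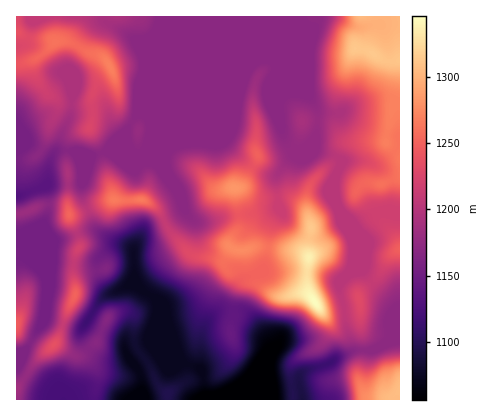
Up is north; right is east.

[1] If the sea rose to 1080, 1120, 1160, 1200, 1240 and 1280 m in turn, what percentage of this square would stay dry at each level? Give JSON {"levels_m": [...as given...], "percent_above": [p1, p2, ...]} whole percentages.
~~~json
{"levels_m": [1080, 1120, 1160, 1200, 1240, 1280], "percent_above": [93, 86, 75, 40, 18, 6]}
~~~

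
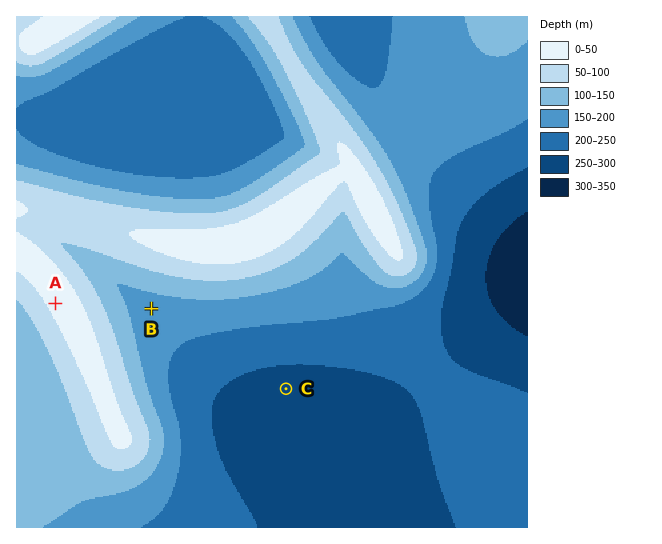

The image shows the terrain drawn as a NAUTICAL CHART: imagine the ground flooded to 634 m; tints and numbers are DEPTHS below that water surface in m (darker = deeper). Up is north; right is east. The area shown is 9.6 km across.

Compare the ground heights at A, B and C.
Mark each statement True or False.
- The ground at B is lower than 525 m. True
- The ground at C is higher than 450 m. False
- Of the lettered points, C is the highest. False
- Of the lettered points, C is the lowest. True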